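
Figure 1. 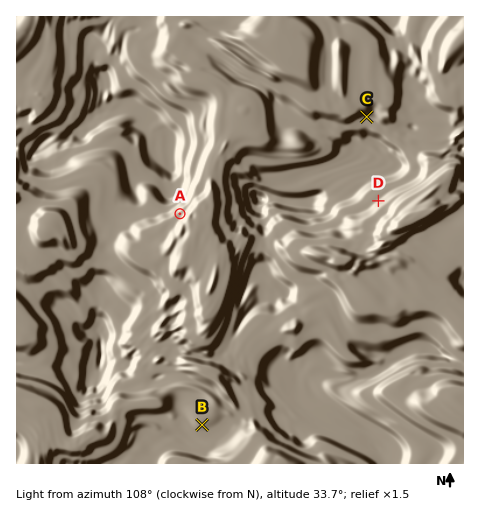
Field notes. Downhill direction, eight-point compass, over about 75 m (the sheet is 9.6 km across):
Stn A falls SE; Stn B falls N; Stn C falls N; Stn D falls SE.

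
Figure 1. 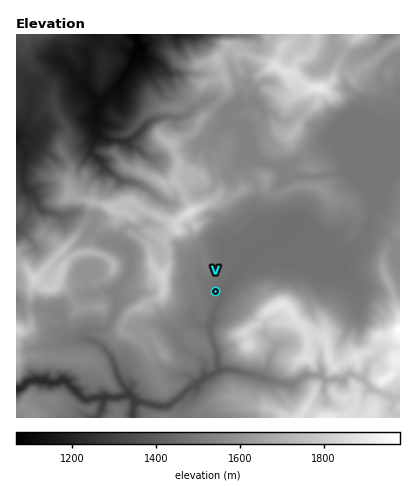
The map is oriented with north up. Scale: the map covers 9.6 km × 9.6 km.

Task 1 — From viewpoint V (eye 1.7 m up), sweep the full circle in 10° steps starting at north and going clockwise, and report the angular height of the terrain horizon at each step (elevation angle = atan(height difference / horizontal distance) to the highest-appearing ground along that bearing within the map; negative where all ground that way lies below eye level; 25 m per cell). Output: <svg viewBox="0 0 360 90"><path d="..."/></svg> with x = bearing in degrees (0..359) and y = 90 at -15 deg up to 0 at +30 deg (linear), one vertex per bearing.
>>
<svg viewBox="0 0 360 90"><path d="M0 48l10 4 10 0 10 1 10 3 10 1 10 1 10 0 10-5 10-6 10-15 10-4 10 3 10-1 10-2 10 0 10 9 10 12 10 6 10 2 10-1 10-1 10-4 10 1 10 0 10-3 10-11 10-6 10 0 10 0 10 4 10 5 10 2 10-5 10 1 10 3"/></svg>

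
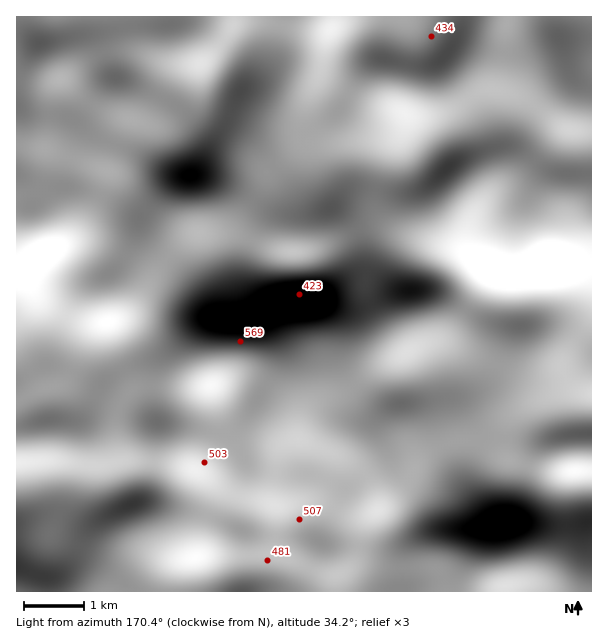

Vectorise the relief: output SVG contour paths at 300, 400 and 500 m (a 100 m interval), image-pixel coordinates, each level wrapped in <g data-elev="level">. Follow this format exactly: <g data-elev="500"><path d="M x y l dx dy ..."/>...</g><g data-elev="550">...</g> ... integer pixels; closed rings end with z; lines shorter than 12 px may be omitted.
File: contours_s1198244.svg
<g data-elev="300"><path d="M256 17l7 13 3 14 0 15-3 15-6 11-18 21-17 26-6 5-7 2-8-3-5-8-4-14-1-18 3-18 15-36 2-25"/></g><g data-elev="400"><path d="M153 591l0-12 6-9 19-9 20-3 12 2 11 8 4 10 0 13"/><path d="M591 553l-15 5-9-1-31-29-11-6-31-10-23-11-14-9-9-10-6-17-3-46-12-39 2-17 11-33 2-13-3-14-10-11-45-30-15-6-7 0-8 3-21 19-9 5-10 3-12 2-24-1-21-4-22-10-12-9-4-6-1-7 2-36-4-17-10-12-31-21-6-7-4-9-1-11-2-57 5-36-2-10-7-18"/><path d="M17 298l21 2 13 5 27 22 27 15 8 8 5 13 2 32 5 36 6 13 16 26 4 13-2 8-5 7-23 20-26 29-28 25-10 4-10 1-30-9"/><path d="M305 17l9 12 12 5 12-1 25-11 5 1 4 4 1 5-1 6-9 17-3 10 0 10 2 12 7 14 9 9 11 6 28 11 8 5 6 8 3 9 0 10-8 51 2 11 8 10 19 14 42 19 43 23 30 22 8 2 13 0"/></g><g data-elev="500"><path d="M503 591l9-19 1-8-1-6-5-6-9-5-10-3-11-1-18 3-7 3-5 5-2 10 2 27"/><path d="M318 570l8 1 7-5 6-9 2-18 2-5 34-23 7-9 5-11 4-23-1-33-3-14-11-25-2-13 2-15 9-29-1-9-3-3-5-2-25-3-31-7-17-1-36 4-18 0-50-10-18-5-8-6-5-9-5-49-4-14-5-5-6-2-7 1-8 2-8 7-4 9-2 47 5 10 20 17 7 12 9 49 12 35 1 28 3 11 10 10 22 12 11 7 45 50 25 18z"/><path d="M17 245l10 4 11 0 10-2 13-5 12-8 10-9 6-9 2-10-6-30 0-27-17-38-3-10-1-11 4-27-2-9-4-7-6-5-8-2-7 1-9 6-5 6-4 7-6 26"/><path d="M591 75l-27-39-10-19"/><path d="M467 17l-12 48-2 13 3 14 16 21 5 13-1 14-10 34 0 8 2 7 6 7 18 14 27 33 15 11 11 3 10 0 36-12"/></g>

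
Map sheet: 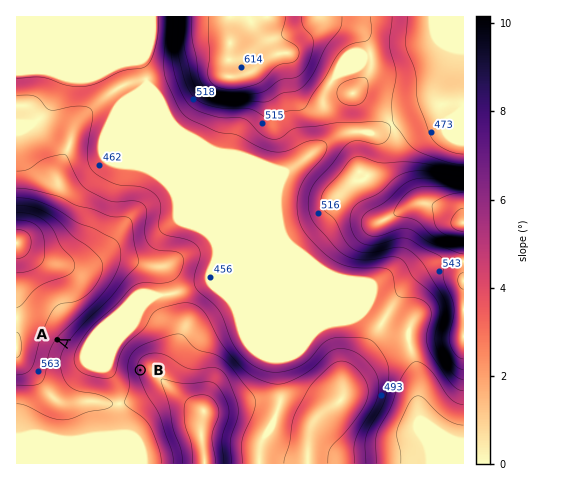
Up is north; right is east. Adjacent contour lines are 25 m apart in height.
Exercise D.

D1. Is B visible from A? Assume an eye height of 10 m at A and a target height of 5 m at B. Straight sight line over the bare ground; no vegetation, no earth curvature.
yes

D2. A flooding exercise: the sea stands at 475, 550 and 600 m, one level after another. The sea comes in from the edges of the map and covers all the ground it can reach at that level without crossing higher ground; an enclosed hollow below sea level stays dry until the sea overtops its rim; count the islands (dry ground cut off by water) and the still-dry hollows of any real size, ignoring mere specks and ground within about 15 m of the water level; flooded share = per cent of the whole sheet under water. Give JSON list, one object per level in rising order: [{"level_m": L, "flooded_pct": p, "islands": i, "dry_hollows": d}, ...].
[{"level_m": 475, "flooded_pct": 35, "islands": 0, "dry_hollows": 0}, {"level_m": 550, "flooded_pct": 80, "islands": 0, "dry_hollows": 0}, {"level_m": 600, "flooded_pct": 93, "islands": 0, "dry_hollows": 0}]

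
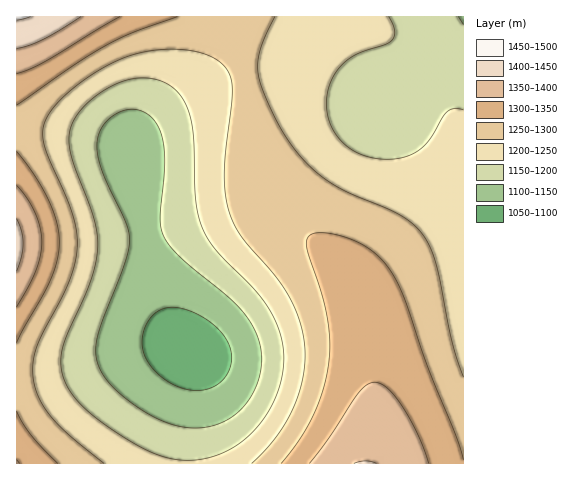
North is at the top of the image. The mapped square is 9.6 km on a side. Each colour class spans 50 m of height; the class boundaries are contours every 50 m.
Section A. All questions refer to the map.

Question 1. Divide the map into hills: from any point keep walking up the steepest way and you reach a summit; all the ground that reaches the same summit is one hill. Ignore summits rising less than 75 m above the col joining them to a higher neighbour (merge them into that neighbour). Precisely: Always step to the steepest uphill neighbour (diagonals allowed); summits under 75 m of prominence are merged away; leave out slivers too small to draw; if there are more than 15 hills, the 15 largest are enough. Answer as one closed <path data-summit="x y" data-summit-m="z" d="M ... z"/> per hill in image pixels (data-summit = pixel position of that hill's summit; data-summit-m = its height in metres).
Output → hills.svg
<path data-summit="365 463" data-summit-m="1402" d="M463 49l-89 64-3 0-21-21-22-12-31-8-38 0-29 6-38 16-35 24-24 23-3 5 0 12 27 135 14 36 11 15 11 11 2 17-7 70 0 22 276-1z"/><path data-summit="17 17" data-summit-m="1455" d="M463 16l-446 0-1 111 43 5 47 8 16 4 8 7 5-13 15-15 42-29 38-16 44-7 30 2 24 7 22 12 21 21 3 0 90-65z"/><path data-summit="17 244" data-summit-m="1416" d="M26 128l-10 1 0 245 18 0 28-3 90-24 21-1 14 4-16-21-14-36-28-143-7-6-16-4z"/>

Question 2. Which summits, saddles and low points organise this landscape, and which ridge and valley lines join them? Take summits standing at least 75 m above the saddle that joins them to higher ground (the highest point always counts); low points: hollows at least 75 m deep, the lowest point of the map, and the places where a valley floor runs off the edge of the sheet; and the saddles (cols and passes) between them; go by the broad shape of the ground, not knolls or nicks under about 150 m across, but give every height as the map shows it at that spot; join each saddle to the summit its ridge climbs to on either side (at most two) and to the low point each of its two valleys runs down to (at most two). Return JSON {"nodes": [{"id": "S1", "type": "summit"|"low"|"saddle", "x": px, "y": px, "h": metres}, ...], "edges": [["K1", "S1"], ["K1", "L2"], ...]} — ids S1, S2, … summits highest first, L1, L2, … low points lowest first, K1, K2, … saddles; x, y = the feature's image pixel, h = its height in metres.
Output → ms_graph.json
{"nodes": [
{"id": "S1", "type": "summit", "x": 18, "y": 17, "h": 1455},
{"id": "S2", "type": "summit", "x": 17, "y": 244, "h": 1416},
{"id": "S3", "type": "summit", "x": 364, "y": 463, "h": 1402},
{"id": "L1", "type": "low", "x": 190, "y": 351, "h": 1078},
{"id": "L2", "type": "low", "x": 463, "y": 17, "h": 1143},
{"id": "K1", "type": "saddle", "x": 17, "y": 129, "h": 1286},
{"id": "K2", "type": "saddle", "x": 244, "y": 75, "h": 1252}],
"edges": [["K1", "S1"], ["K1", "S2"], ["K1", "L1"], ["K2", "S1"], ["K2", "S3"], ["K2", "L1"], ["K2", "L2"]]}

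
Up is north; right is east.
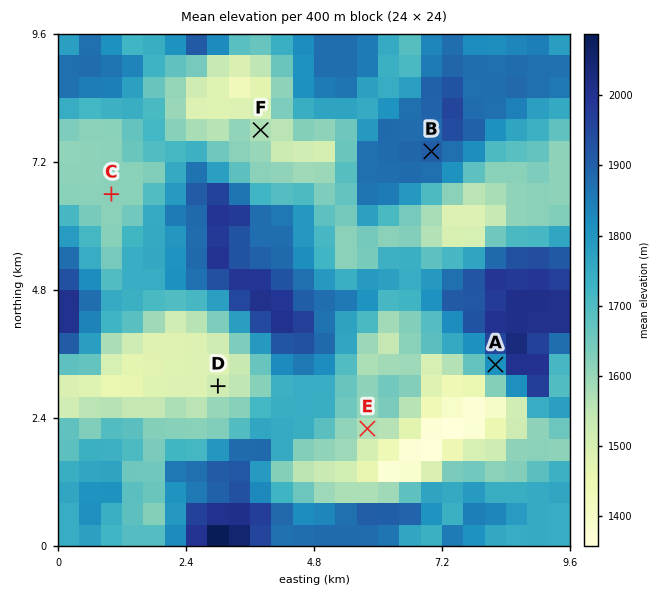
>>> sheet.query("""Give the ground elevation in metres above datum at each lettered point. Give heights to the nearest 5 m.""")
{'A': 1800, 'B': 1890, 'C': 1615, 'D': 1510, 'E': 1590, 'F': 1575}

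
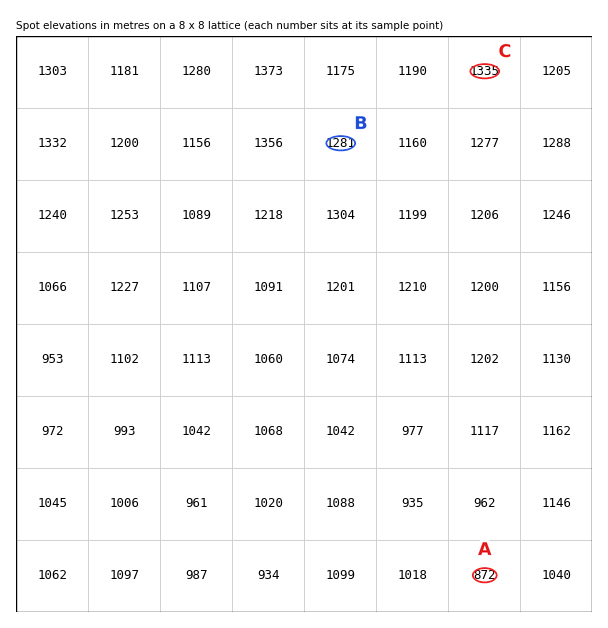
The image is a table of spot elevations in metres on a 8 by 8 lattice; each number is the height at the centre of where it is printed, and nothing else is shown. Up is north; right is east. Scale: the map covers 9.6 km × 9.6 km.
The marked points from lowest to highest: A B C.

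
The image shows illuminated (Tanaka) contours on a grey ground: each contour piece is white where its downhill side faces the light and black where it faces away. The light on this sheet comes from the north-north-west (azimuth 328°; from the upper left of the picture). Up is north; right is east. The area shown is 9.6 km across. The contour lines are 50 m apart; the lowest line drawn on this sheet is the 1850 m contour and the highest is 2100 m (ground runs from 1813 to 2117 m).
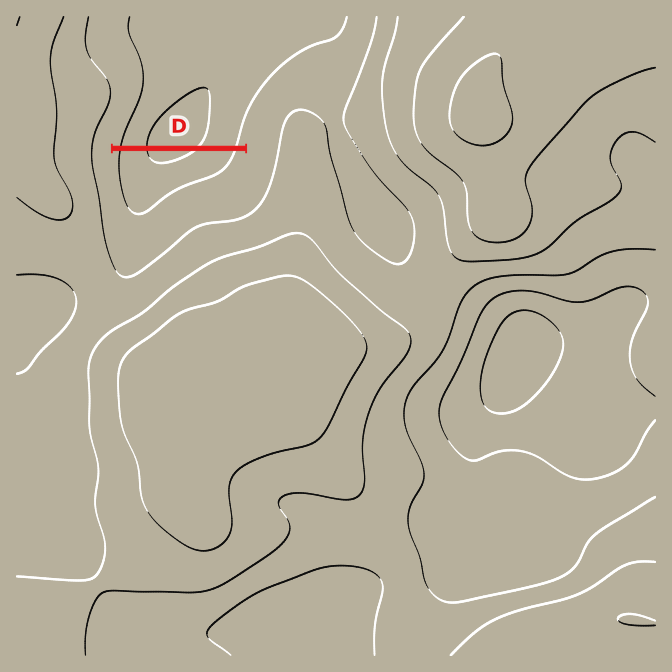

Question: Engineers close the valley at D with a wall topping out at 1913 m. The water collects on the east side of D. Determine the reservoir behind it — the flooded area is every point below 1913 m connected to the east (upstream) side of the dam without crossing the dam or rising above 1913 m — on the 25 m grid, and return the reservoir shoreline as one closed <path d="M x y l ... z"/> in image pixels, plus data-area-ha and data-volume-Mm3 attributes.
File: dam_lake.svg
<path d="M244 151l-130 0-1 29 1 2 0 10 2 1 0 7 2 2 0 6 5 12 5 6 7 3 10-1 10-7 18-19 6-4 20-9 20-3 10-5 7-8 5-8 0-3 3-7 0-4z" data-area-ha="146" data-volume-Mm3="39.29"/>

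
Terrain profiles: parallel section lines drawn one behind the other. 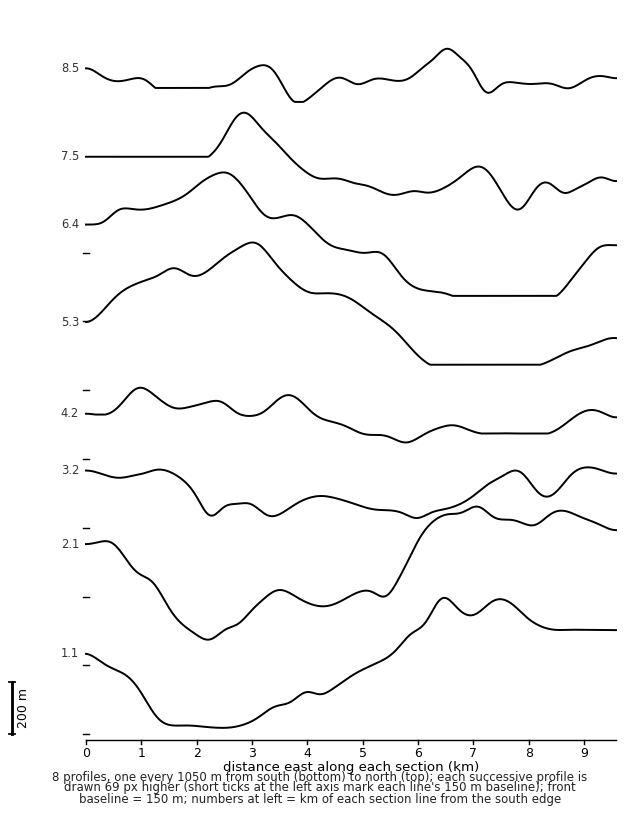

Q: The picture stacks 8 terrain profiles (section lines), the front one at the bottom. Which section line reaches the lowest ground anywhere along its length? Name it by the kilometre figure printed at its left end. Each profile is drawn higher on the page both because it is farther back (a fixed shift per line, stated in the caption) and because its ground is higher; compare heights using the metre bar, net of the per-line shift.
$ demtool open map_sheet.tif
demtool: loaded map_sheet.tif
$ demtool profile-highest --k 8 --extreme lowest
1.1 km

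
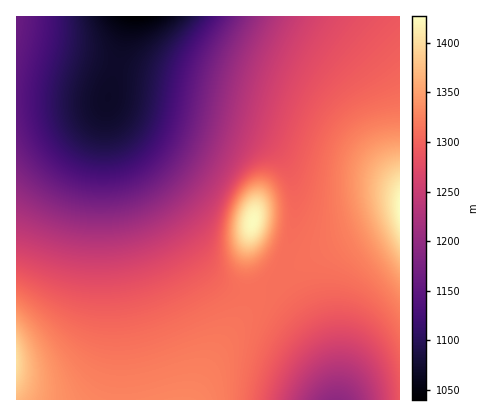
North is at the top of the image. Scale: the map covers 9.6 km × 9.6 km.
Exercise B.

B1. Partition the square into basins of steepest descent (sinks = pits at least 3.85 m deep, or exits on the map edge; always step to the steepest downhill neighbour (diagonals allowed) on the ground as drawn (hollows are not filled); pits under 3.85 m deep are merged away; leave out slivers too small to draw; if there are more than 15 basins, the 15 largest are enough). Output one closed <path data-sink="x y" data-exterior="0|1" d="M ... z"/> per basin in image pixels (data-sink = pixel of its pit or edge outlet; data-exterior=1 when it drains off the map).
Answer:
<path data-sink="138 16" data-exterior="1" d="M400 16l-384 0 0 384 176 0 18-38 40-60 1-12-4-26 3-29 1 13 7 14 14 12 8 2 62-34 36-16 22-8z"/><path data-sink="336 400" data-exterior="1" d="M400 219l-22 7-36 16-62 34-8-2-14-12-7-14-1-13-3 29 4 26-1 12-40 60-17 38 207 0z"/>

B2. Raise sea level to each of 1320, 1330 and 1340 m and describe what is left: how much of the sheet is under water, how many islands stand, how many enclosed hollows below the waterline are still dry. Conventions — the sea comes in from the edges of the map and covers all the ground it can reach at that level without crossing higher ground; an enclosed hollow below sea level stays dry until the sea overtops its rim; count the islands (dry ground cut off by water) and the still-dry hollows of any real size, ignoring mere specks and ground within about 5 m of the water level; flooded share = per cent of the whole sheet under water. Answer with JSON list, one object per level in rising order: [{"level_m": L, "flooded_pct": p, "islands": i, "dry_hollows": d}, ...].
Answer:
[{"level_m": 1320, "flooded_pct": 83, "islands": 1, "dry_hollows": 0}, {"level_m": 1330, "flooded_pct": 90, "islands": 1, "dry_hollows": 0}, {"level_m": 1340, "flooded_pct": 93, "islands": 1, "dry_hollows": 0}]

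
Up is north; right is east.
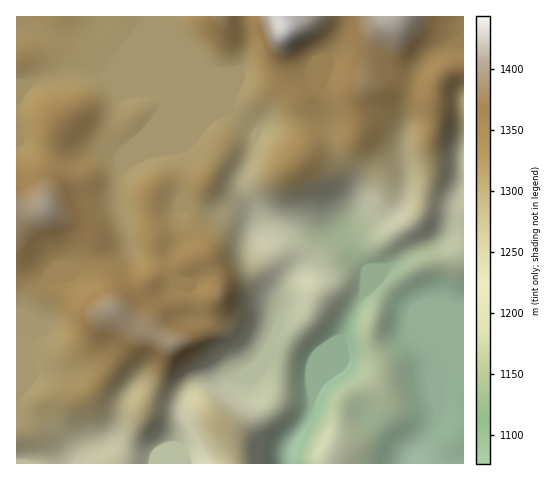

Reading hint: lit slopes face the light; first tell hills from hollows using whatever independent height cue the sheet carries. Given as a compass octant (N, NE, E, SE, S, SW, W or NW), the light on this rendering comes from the NW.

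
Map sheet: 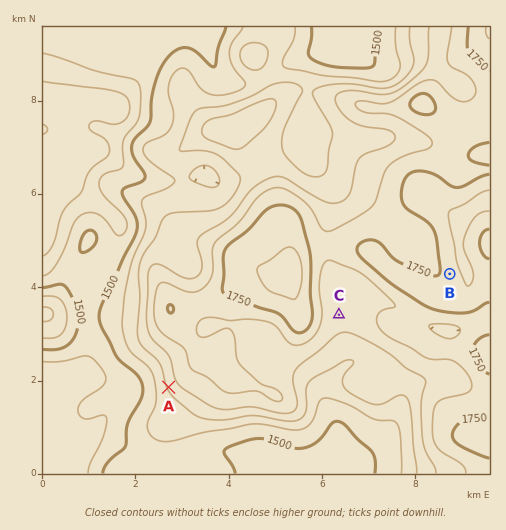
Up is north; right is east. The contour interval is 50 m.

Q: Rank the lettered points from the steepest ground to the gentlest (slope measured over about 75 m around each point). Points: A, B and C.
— A B C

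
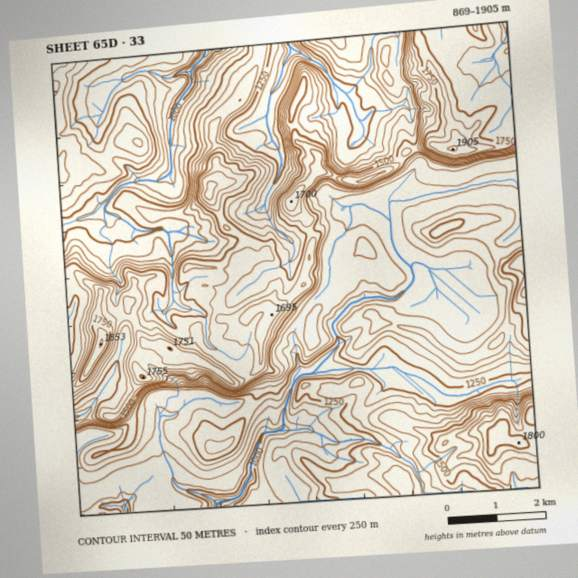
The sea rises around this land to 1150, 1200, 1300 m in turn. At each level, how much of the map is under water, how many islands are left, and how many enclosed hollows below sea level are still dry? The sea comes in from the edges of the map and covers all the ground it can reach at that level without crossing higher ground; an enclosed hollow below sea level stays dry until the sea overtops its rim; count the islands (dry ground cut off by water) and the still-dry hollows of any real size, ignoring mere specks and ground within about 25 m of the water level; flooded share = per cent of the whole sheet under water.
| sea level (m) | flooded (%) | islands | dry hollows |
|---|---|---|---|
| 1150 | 10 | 0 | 0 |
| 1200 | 17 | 0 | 0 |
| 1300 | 35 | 0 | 0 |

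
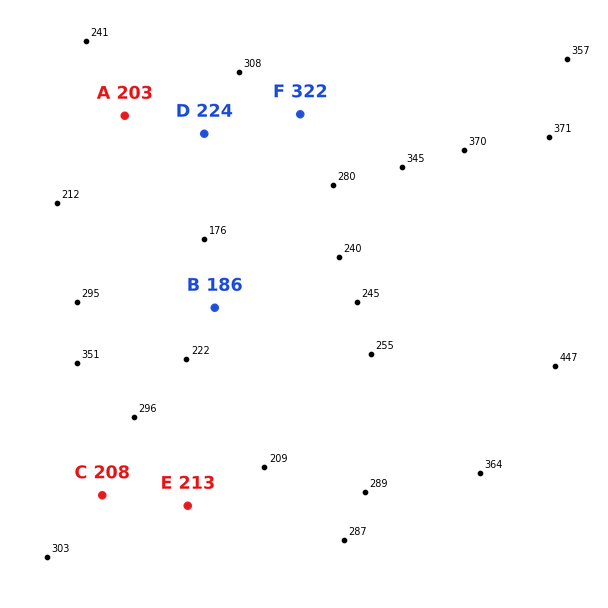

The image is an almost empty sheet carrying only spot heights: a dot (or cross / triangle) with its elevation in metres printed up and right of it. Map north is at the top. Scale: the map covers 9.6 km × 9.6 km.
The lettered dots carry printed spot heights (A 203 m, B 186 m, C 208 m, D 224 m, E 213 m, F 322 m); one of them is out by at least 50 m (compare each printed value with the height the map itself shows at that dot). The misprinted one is C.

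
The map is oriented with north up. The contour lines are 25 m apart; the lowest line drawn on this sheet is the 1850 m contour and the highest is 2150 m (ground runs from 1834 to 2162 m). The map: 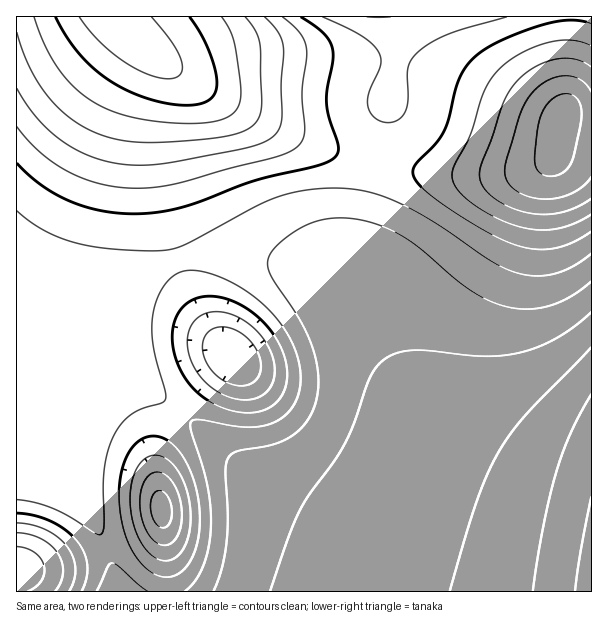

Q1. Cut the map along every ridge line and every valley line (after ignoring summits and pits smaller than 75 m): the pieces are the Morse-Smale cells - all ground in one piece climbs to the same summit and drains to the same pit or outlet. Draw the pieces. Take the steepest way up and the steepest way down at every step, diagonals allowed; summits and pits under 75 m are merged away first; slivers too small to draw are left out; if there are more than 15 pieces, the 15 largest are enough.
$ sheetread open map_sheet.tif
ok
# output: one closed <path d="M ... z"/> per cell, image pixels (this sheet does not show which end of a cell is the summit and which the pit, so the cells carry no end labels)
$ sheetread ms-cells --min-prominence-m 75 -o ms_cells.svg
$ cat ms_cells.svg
<path d="M395 16l-379 1 1 451 22 0 22 5 1-27 6-29 12-33 20-34 0-20 9-22 28-28 39-20 28-6 39 0 32 6 30 11 22 12 22 19 17 21 22 37 3 2-18-35-12-33-5-43 6-39 22-84 12-66 1-41z"/><path d="M591 16l-195 0 1 34-3 21-14 70-18 71-6 39 2 28 10 38 23 45 33 48 28 28 30 20 36 17 72 19 2 0z"/><path d="M243 254l-49 2-30 9-27 15-23 22-11 18-5 31 4 6 71 49 99 86 21 13 33 17 72 30 67 22 63 12 64 5-1-97-46-10-29-9-30-13-24-16-15-12-29-30-22-32-30-49-25-29-14-11-22-12-30-11z"/><path d="M99 352l-19 32-12 33-6 29-1 28 23 29 16 28 10 27 7 34 471-1-60-5-63-12-67-22-72-30-33-17-21-13-84-74-32-24-45-28-9-9z"/><path d="M39 468l-23 0 0 123 100 1 0-8-7-30-9-23-14-24-29-37z"/>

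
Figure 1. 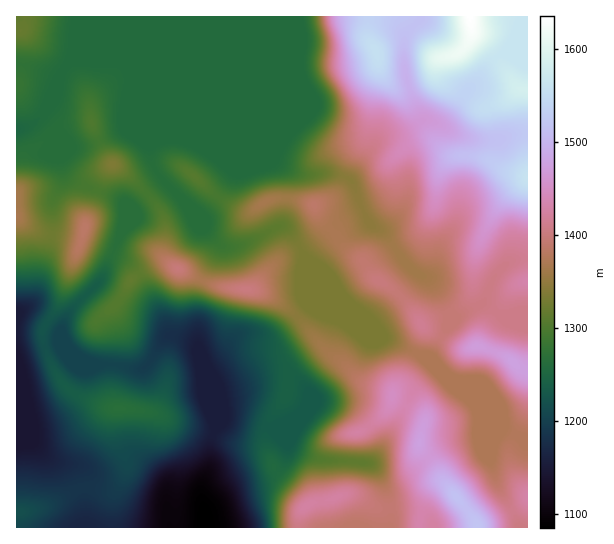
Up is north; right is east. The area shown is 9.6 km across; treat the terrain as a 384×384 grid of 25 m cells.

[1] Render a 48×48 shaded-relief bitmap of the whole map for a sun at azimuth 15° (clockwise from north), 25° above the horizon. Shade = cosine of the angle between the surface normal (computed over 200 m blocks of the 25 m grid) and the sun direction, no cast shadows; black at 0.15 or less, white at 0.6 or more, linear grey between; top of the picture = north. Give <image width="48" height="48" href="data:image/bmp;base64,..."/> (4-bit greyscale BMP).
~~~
<image width="48" height="48" href="data:image/bmp;base64,Qk32BAAAAAAAAHYAAAAoAAAAMAAAADAAAAABAAQAAAAAAIAEAAATCwAAEwsAABAAAAAAAAAAAAAAABEREQAiIiIAMzMzAERERABVVVUAZmZmAHd3dwCIiIgAmZmZAKqqqgC7u7sAzMzMAN3d3QDu7u4A////AIiIiIiIiZmZmZh2VFd3d3iImImXVozcqJmYiIiIiZmZmZh2VWiId3eJmYiGRq3smLuqmYiIiJmZmYdmZoq6mYiaqYdlWM7smLu7qZmYiIiIiIdmZ6zd3MvMuHdmjO7ambu7qpmYiHd3eHdmZ5ze7//9t2eJvu7Jq7u6qZiIiHZmd3ZmeJvN3e7bl3ib3u2pq7upiId4mHVWZ2Zmeau7mHdmZ3eb3duZq6qYd3d4iHZWd3d4mqqpZCIjV4ibzLqZqpmYd3Z3d3dniImZmpmamGVVV4mqqqmZmZmHd3ZmZneImpqZmZmazcunZ5qqqqmZmJmHd3d3eImru5mZmZmavcupd5qru6mZh5l2Z4maq7u8ypmJmZmZmZmZiJrN3KmYZZhmeau7zMu7upmImZmZdUaImZrNypmWRJhmm7vMzLqqqZiIiJmXMTeZq6vcqYh0RZdou6q7uqq7qZd3iJl0E2m7zM3KhlUzWIZquZiIeJq7qYd4iJhSNpvM3dyoYzM2m3aKmGVVZ5q7qXeIiIYzebu7zLl3ZmaKzXaKljRVaJqpmHeJmHQ2m7uqqYZnm7vN3XiYhmZ3iZmIh3d3ZUNpu7qZh2eJq83MuoqoeJmIiZhmZUQyEBSbqpmYdnmqmru6mXmXaLuZiIYyIQAAAEiqmZmHZou7qZqZmVZ2Vqu5h2MAAAACNoqpmZdlV6vLqYmZiERVRGq5h1EBI1eJmqqZmYZWeru6mIiZiFVFRFeZmFI1es3dy6mZmXZ5q7qZiIiZqVVVZVaJqFWLze7ty6mZl2eau6iIh3iJqmZWd3eJl3nP/ty8zLqYd3mruod4iIeImWZ3iYeJmbze7bmZq8uYeJq7uXd4iIiIiGeZmZiJrMzNy6h2ebqHeZq7qId3iJmHd4mqmaqZm7vMqZh2Z4h2iaqpiIh3eJmHZau6q926mIrLmHiIdmZniaqYd4h3iIiGVKqqvO25h4vKh3m8uYiaqqqXd4iIiId2VLuqvLqXZ6uoZ5vN7t3d3LqGeId3d3dmZe3Luph2ebqGeru83u7cy6h2Z4d3dmVneO3Lqph4q7l4vMqqq8upiHZnd3Z3ZVV4mbuqqqqszKmrzKmZmZmYdmZoiHd4h3iaqqqZmZrO26q7upmZmZmqmHd4mYd5qqqqqqqZmHm8upmqmZmZmZmruoiIiYiaupiZmZmZmImqmZmZmZmZmZmru5iHh3ial2Z3iImZmJqpmZmZmZmZmZmaqod3ZmiHZWd3Z4mZmaqpmZmZmZmZmZmZl1VVVXdkRomHZpmZmaupmZmZmZmZmZmZYyNERodEaJmYd5mZmaupmZmZmZmZmZmYQCREaJZFeImImqmZmqqpmZmZmZmZmZmXMkVmipZWZniJqpiImamZmZmZmZmZmZmXVWZ4moZnZWeJqneJmZmZmZmZmZmZmZmYdmZ5qoibqGaJmXeJmZmZmZmZmZmZmZmYZFaKuonMuYeJmZmZmZmZmZmZmZmZmZmXMliaqZq7mImZmZmZmZmZmZmZmZmZmZmWImiqqZmph4qqmQ=="/>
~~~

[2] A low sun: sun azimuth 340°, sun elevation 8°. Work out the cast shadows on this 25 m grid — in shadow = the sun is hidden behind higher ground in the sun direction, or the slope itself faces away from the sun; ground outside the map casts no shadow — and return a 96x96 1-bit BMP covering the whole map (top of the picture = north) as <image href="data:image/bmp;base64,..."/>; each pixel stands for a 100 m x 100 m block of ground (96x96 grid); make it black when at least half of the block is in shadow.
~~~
<image width="96" height="96" href="data:image/bmp;base64,Qk2+BAAAAAAAAD4AAAAoAAAAYAAAAGAAAAABAAEAAAAAAIAEAAATCwAAEwsAAAIAAAAAAAAA////AAAAAAAAAAAAAAAAAAAAAAAAAAAAAAAAAAAAAAAAAAAAAAAAAAAAAAAAAAAAAAAAAAAAAAAAAAAAAAAAAAAAAAAAAAAAAAAAAAAAAAAAAADAAAAAAAAAAAAAAADwAAAAAAAAAAAAAAD8AAAAAAAAAAAAAAD+AAAAAAAAAAAAAAB/AAAAAAAAAAAAAAB/gAAAA/AAAAAAAAA/gAAAD/AAAAAAAAA/gAAAP/gAAAAAAAAfAAAAP/gAAAAAAAAHAAAAP/gAAAAAAAADAAAAD/gAAAAAAAAAAAAAADgAAAAAAAAAAAAAAAAAAAAAAAAAAAAAAAAAAAAAAAAAAAAAAAAAAAAAAAAAAAAAAAAAAAAAAAAAAAAAAAAAAAAAAAAAAAAAAAAAAAAAAAAAAAAAAAAAAAAAAAAAAAAAAAAAAAEAAAAAAAAAMAAAAAAAAAAAAAAAcAAAB8AAAAAAAAAA4AAAH8AAAAAAAAAAgAAAH8AAAAAAAAAAAAAAP8AAAeAAAAAAAAAAH4AAA/gAOAwAAAAABwAAB/gAfP/AAAAAAAAAB+AA///AAAAAAAAABwAB///gAAAAAAAAAAAB///gAAAAAAAAAAAH///gAAAAAAAAAAAP///gAAAAAAAAAAA////AAAAAAAAAAAB////AAAAAAABAeAB///+AAAAAAADgfAD///4AAAAAAADwfgH///AAAAAAAADwfwH//AAAAAAAAABwf4D/wAAAAAAAAAAAP4A/gAAAAAAAAABAP4AAAAAAAAAAAADgH4AAAAAAAAAAAADAH4AAAAAAAAAAAAAAD8AAAAAAAAAAAAAAD8AAAAAAAAAAAAAAB8AAAAAAAAAAAAAAA8AAAAAAAAAAAAAAA8AAAAAAAAAAAAAAAcAAAAgAAAAAAAAAAMAAAA4AAAAAAAAAAAAAAA8AAAAAAAwAAAAAAAeAAAAAAB8AAAAAAAHAAAAAAA8AAAAAAAAAAAAAAAcAAAAAAAAAAAAAAAEAAAAAAAAAAAAAAAAAAAAAAAAAAAAAAAAAAAAAAAAAAAAAAAAAAAAAAAAAAAAAMAAAAAAAAAAAAAAAOAAAAAAAAAAAAAAAOAAAAAAAAAAAAAAAAAAAAAAAAAAAAAAAAAAAAAAAAAAAAAAAAAAAAAAAAAAAAAAAAAAAAAAAAAAAAAAAAAAAAAAAAAAAAAAAAAAAAAAAAAAAAAAAAAAAAAAAAAAAAAAAAAAAAAAAAAAAAAAAAAAAAAAAAAAAAAAAAAAAAAAAAAAAAAAAAAAAAAAAAAAAAAwDAAAAAAAAAAAAAAwCAAAAAAAAAAAAABgAAAAAAAAAAAAAAAAAAAAAAAAAAAAAAAAAOAAAAAAAAAAAAAAA/AAAAAAAAAAAAAAA/gAAAAAAAAAAAAAA/gAAAAAAAAAAAAAAPwAAAAAAAAAAAAAADwAAAAAAAAAAAAAAB4AAAAAAAAAAAAAAA4AAAAAAAAAAAAAAAAAAAAAAAAAAAAAAAAAAAAAAAAAAAAAAAAAAAAAAAAAAAAAAAAAAAAAAAAAAAAAAAAA="/>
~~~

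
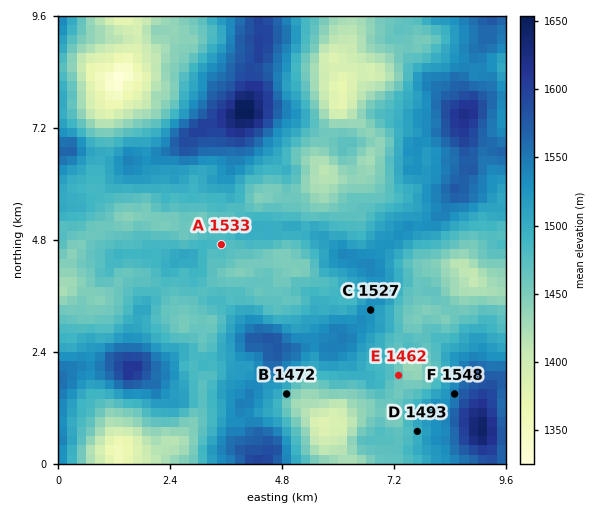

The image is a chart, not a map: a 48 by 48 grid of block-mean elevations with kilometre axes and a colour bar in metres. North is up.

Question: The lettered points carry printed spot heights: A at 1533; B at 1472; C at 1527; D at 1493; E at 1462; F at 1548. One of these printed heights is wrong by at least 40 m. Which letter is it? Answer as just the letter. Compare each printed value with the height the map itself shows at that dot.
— A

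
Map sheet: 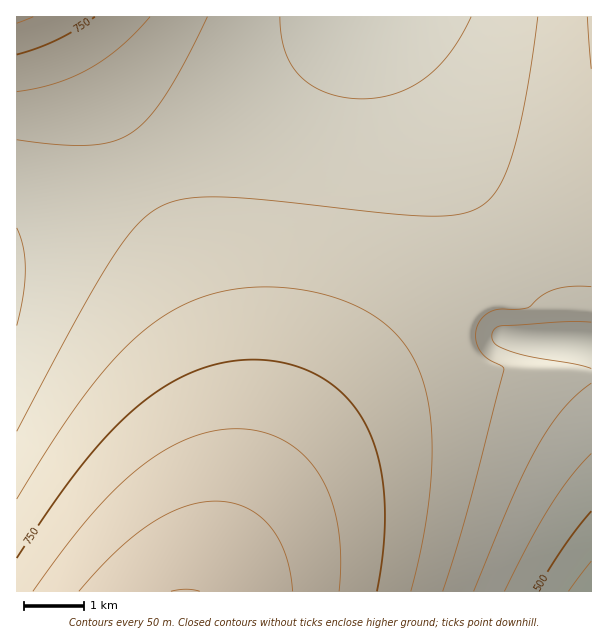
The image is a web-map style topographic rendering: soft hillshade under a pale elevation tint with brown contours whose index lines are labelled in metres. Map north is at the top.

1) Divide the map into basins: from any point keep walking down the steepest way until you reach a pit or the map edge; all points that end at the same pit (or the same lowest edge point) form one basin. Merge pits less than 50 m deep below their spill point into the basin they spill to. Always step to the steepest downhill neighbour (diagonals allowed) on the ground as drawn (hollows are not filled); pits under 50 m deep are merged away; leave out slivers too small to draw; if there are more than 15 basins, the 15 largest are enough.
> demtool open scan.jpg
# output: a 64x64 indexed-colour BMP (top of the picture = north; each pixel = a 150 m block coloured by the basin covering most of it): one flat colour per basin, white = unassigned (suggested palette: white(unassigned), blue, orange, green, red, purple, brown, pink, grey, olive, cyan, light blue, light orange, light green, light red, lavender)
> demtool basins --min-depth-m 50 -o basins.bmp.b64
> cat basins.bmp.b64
<image width="64" height="64" href="data:image/bmp;base64,Qk12CAAAAAAAAHYAAAAoAAAAQAAAAEAAAAABAAQAAAAAAAAIAAATCwAAEwsAABAAAAAAAAAA////ALR3HwAOf/8ALKAsACgn1gC9Z5QAS1aMAMJ34wB/f38AIr28AM++FwDox64AeLv/AIrfmACWmP8A1bDFACIiIiIiIiIiIiIhMzMzMzMzMzMzMzMzMzMzMzMzMzMzIiIiIiIiIiIiIiEzMzMzMzMzMzMzMzMzMzMzMzMzMzMiIiIiIiIiIiIiIhMzMzMzMzMzMzMzMzMzMzMzMzMzMyIiIiIiIiIiIiIiEzMzMzMzMzMzMzMzMzMzMzMzMzMzIiIiIiIiIiIiIiIRMzMzMzMzMzMzMzMzMzMzMzMzMzMiIiIiIiIiIiIiIhEzMzMzMzMzMzMzMzMzMzMzMzMzMyIiIiIiIiIiIiIiIRMzMzMzMzMzMzMzMzMzMzMzMzMzIiIiIiIiIiIiIiIhEzMzMzMzMzMzMzMzMzMzMzMzMzMiIiIiIiIiIiIiIiERMzMzMzMzMzMzMzMzMzMzMzMzMyIiIiIiIiIiIiIiIRETMzMzMzMzMzMzMzMzMzMzMzMzIiIiIiIiIiIiIiIhERMzMzMzMzMzMzMzMzMzMzMzMzMiIiIiIiIiIiIiIiIRETMzMzMzMzMzMzMzMzMzMzMzMyIiIiIiIiIiIiIiIhEREzMzMzMzMzMzMzMzMzMzMzMzIiIiIiIiIiIiIiIiERETMzMzMzMzMzMzMzMzMzMzMzMiIiIiIiIiIiIiIiIREREzMzMzMzMzMzMzMzMzMzMzMyIiIiIiIiIiIiIiIhERERMzMzMzMzMzMzMzMzMzMzMzIiIiIiIiIiIiIiIiEREREzMzMzMzMzMzMzMzMzMzMzMiIiIiIiIiIiIiIiIRERERMzMzMzMzMzMzMzMzMzMzMyIiIiIiIiIiIiIiIhERERETMzMzMzMzMzMzMzMzMzMzIiIiIiIiIiIiIiIiEREREREzMzMzMzMzMzMzMzMzMzMiIiIiIiIiIiIiIiERERERERMzMzMzMzMzMzMzMzMzMyIiIiIiIiIiIiIiIRERERERETMzMzMzMzMzMzMzMzMzIiIiIiIiIiIiIiIhEREREREREzMzMzMzMzMzMzMzMzMiIiIiIiIiIiIiIiERERERERERMzMzMzMzMzMzMzMzMyIiIiIiIiIiIiIiIRERERERERETMzMzMzMzMzMzMzMzIiIiIiIiIiIiIiIhEREREREREREzMzMzMzMzMzMzMzMiIiIiIiIiIiIiIhERERERERERERMzMzMzMzMzMzMzMyIiIiIiIiIiIiIiERERERERERERETMzMzMzMzMzMzMzIiIiIiIiIiIiIiIREREREREREREREzMzMzMzMzMzMzMiIiIiIiIiIiIiIhERERERERERERERMzMzMzMzMzMzMyIiIiIiIiIiIiIhERERERERERERERETMzMzMzMzMzMzIiIiIiIiIiIiIiERERERERERERERERETMzMzMzMzMzMiIiIiIiIiIiIiIREREREREREREREREREzMzMzMzMzMyIiIiIiIiIiIiIRERERERERERERERERERMzMzMzMzMzIiIiIiIiIiIiIhERERERERERERERERERERMzMzMzMzMiIiIiIiIiIiIhERERERERERERERERERERETMzMzMzMyIiIiIiIiIiIiEREREREREREREREREREREREzMzMzMzIiIiIiIiIiIiIREREREREREREREREREREREREzMzMzMiIiIiIiIiIiIRERERERERERERERERERERERERMzMzMyIiIiIiIiIiIhERERERERERERERERERERERERERMzMzIiIiIiIiIiIhERERERERERERERERERERERERERETMzMiIiIiIiIiIiERERERERERERERERERERERERERERETMyIiIiIiIiIiEREREREREREREREREREREREREREREREzIiIiIiIiIiIREREREREREREREREREREREREREREREREiIiIiIiIiIRERERERERERERERERERERERERERERERESIiIiIiIiIhERERERERERERERERERERERERERERERERIiIiIiIiIhEREREREREREREREREREREREREREREREREiIiIiIiIiERERERERERERERERERERERERERERERERESIiIiIiIiERERERERERERERERERERERERERERERERERIiIiIiIiIREREREREREREREREREREREREREREREREREiIiIiIiIRERERERERERERERERERERERERERERERERESIiIiIiIhERERERERERERERERERERERERERERERERERIiIiIiIhEREREREREREREREREREREREREREREREREREiIiIiIiERERERERERERERERERERERERERERERERERESIiIiIiERERERERERERERERERERERERERERERERERERIiIiIiIREREREREREREREREREREREREREREREREREREiIiIiIRERERERERERERERERERERERERERERERERERESIiIiIRERERERERERERERERERERERERERERERERERERIiIiIhEREREREREREREREREREREREREREREREREREREiIiIhERERERERERERERERERERERERERERERERERERESIiIiERERERERERERERERERERERERERERERERERERERIiIiEREREREREREREREREREREREREREREREREREREREiIiIRERERERERERERERERERERERERERERERERERERESIiIRERERERERERERERERERERERERERERERERERERER"/>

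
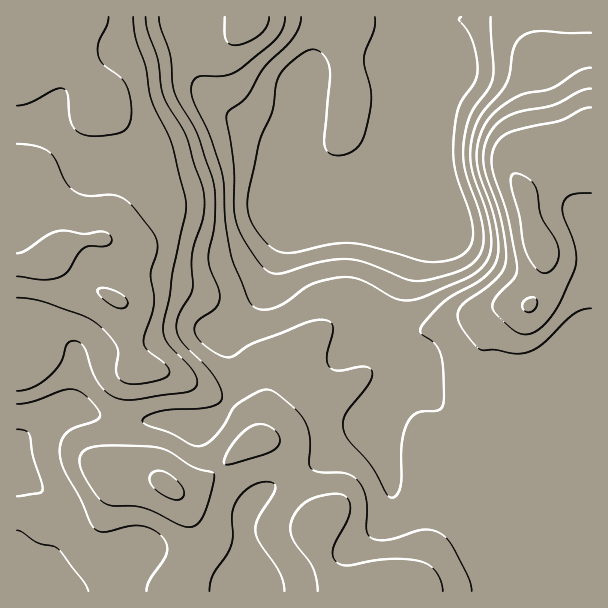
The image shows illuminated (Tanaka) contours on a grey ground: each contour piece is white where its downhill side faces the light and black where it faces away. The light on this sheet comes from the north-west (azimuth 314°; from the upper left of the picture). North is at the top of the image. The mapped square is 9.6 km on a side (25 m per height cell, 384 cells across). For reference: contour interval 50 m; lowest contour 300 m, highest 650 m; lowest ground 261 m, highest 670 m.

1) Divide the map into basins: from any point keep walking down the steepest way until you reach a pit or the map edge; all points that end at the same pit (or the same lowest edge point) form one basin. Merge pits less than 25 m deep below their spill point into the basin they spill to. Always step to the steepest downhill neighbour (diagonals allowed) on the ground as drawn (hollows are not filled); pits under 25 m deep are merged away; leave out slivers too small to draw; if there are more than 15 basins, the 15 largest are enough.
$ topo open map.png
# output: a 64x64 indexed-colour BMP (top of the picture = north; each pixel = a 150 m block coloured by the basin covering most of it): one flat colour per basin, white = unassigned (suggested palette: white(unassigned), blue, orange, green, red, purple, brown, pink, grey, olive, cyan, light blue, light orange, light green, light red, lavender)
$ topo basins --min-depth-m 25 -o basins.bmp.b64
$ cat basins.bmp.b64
<image width="64" height="64" href="data:image/bmp;base64,Qk12CAAAAAAAAHYAAAAoAAAAQAAAAEAAAAABAAQAAAAAAAAIAAATCwAAEwsAABAAAAAAAAAA////ALR3HwAOf/8ALKAsACgn1gC9Z5QAS1aMAMJ34wB/f38AIr28AM++FwDox64AeLv/AIrfmACWmP8A1bDFACIiIiIiIiIiIhERERERERERERERERERERERERERERERIiIiIiIiIiIiEREREREREREREREREREREREREREREREiIiIiIiIiIiIhERERERERERERERERERERERERERERESIiIiIiIiIiIiERERERERERERERERERERERERERERERIiIiIiIiIiIiIREREREREREREREREREREREREREREREiIiIiIiIiIiIiERERERERERERERERERERERERERERESIiIiIiIiIiIiIRERERERERERERERERERERERERERERIiIiIiIiIiIiIREREREREREREREREREREREREREREREiIiIiIiIiIiIhERERERERERERERERERERERERERERESIiIiIiIiIiIiERERERERERERERERERERERERERERERIiIiIiIiIiIiEREREREREREREREREREREREREREREREiIiIiIiIiIiERERERERERERERERERERERERERERERESIiIiIiIiIiERERERERERERERERERERERERERERERERIiIiIiIhEREREREREREREREREREREREREREREREREREiIiIiIiERERERERERERERERERERERERERERERERERESIiIiIiIRERERERERERERERERERERERERERERERERERIiIiIiIhEREREREREREREREREREREREREREREREREREiIiIiIiERERERERERERERERERERERERERERERERERESIiIiIiIRERERERERERERERERERERERERERERERERERIiIiIiIhEREREREREREREREREREREREREREREREREREiIiIiIiIRERERERERERERERERERERERERERERERERESIiIiIiIhERERERERERERERERERERERERERERERERERIiIiIiIiEREREREREREREREREREREREREREREREREREiIiIiIiIRERERERERERERERERERERERERERERERERESIiIiIiIiERERERERERERERERERERERERERERERERERIiIiIiIiIREREREREREREREREREREREREREREREREREiIiIiIiIhERERERERERERERERERERERERERERERERESIiIiIiIiERERERERERERERERERERERERERERERERERIiIiIiIiIREREREREREREREREREREREREREREREREREiIiIiIiIRERERERERERERERERERERERERERERERERESIiIiIiIhERERERERERERERERERERERERERERERERERIiIiIiIiEREREREREREREREREREREREREREREREREREiIiIiIiERERERERERERERERERERERERERERERERERESIiIiIhERERERERERERERERERERERERERERERERERERIiIiIhEREREREREREREREREREREREREREREREREREREiIiIRERERERERERERERERERERERERERERERERERERERESIRERERERERERERERERERERERERERERERERERERERERERERERERERERERERERERERERERERERERERERERERERERERERERERERERERERERERERERERERERERERERERERERERERERERERERERERERERERERERERERERERERERERERERERERERERERERERERERERERERERERERERERERERERERERERERERERERERERERERERERERERERERERERERERERERERERERERERERERERERERERERERERERERERERERERERERERERERERERERERERERERERERERERERERERERERERERERERERERERERERERERERERERERERERERERERERERERERERERERERERERERERERERERERERERERERERERERERERERERERERERERERERERERERERERERERERERERERERERERERERERERERERERERERERERERERERERERERERERERERERERERERERERERERERERERERERERERERERERERERERERERERERERERERERERERERERERERERERERERERERERERERERERERERERERERERERERERERERERERERERERERERERERERERERERERERERERERERERERERERERERERERERERERERERERERERERERERERERERERERERERERERERERERERERERERERERERERERERERERERERERERERERERERERERERERERERERERERERERERERERERERERERERERERERERERERERERERERERERERERERERERERERERERERERERERERERERERERERERERERERERERERERERERERERERERERERERERERERERERERERERERERERERERERERERERERERERERERERERERERERERERERERERERERERERERERERERERERERERERERERERERERERERERERERERERERERERERERERERERERERERERERERERERERERERERERERERERERERERERERERERERERERERERERERERERERERERERERERERERERERERERERERERERERERERERERERERERERERERERERERERERERERERERERERERERERERERERERERER"/>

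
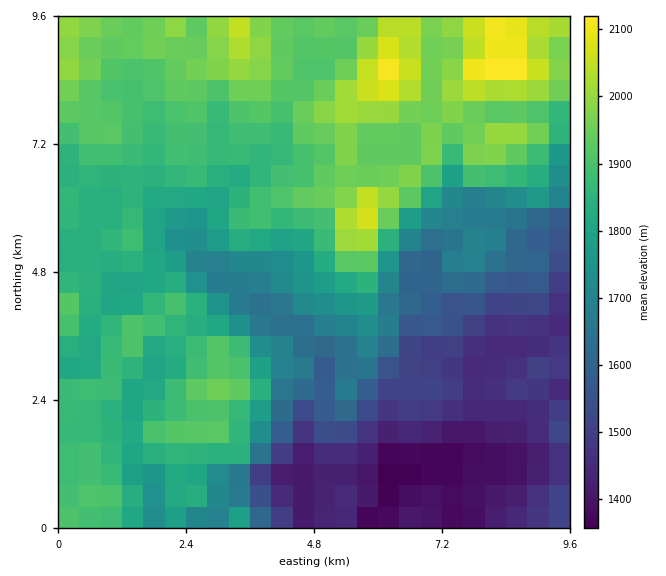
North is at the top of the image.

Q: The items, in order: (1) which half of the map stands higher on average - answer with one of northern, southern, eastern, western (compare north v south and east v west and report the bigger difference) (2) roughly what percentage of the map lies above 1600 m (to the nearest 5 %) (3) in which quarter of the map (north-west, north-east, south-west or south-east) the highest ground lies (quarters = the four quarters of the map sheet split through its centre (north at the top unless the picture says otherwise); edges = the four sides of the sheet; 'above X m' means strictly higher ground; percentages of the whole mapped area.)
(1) The northern half stands higher on average than the southern half.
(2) Roughly 75 % of the ground is higher than 1600 m.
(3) The highest point lies in the north-east quarter of the map.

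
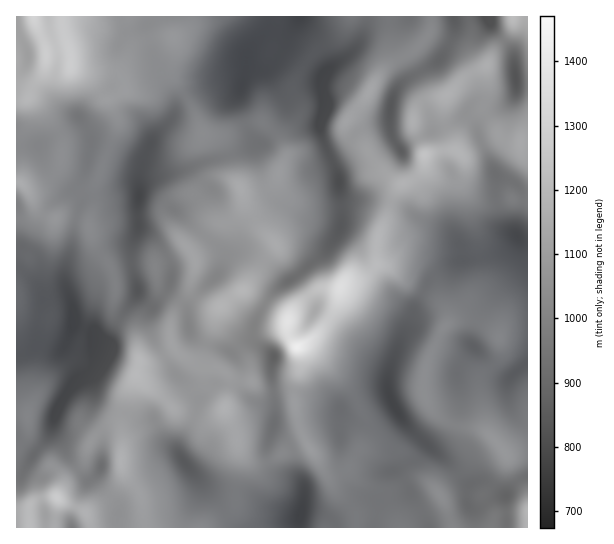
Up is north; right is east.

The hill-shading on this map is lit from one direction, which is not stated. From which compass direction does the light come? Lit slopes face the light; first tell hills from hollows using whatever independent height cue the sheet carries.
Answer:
E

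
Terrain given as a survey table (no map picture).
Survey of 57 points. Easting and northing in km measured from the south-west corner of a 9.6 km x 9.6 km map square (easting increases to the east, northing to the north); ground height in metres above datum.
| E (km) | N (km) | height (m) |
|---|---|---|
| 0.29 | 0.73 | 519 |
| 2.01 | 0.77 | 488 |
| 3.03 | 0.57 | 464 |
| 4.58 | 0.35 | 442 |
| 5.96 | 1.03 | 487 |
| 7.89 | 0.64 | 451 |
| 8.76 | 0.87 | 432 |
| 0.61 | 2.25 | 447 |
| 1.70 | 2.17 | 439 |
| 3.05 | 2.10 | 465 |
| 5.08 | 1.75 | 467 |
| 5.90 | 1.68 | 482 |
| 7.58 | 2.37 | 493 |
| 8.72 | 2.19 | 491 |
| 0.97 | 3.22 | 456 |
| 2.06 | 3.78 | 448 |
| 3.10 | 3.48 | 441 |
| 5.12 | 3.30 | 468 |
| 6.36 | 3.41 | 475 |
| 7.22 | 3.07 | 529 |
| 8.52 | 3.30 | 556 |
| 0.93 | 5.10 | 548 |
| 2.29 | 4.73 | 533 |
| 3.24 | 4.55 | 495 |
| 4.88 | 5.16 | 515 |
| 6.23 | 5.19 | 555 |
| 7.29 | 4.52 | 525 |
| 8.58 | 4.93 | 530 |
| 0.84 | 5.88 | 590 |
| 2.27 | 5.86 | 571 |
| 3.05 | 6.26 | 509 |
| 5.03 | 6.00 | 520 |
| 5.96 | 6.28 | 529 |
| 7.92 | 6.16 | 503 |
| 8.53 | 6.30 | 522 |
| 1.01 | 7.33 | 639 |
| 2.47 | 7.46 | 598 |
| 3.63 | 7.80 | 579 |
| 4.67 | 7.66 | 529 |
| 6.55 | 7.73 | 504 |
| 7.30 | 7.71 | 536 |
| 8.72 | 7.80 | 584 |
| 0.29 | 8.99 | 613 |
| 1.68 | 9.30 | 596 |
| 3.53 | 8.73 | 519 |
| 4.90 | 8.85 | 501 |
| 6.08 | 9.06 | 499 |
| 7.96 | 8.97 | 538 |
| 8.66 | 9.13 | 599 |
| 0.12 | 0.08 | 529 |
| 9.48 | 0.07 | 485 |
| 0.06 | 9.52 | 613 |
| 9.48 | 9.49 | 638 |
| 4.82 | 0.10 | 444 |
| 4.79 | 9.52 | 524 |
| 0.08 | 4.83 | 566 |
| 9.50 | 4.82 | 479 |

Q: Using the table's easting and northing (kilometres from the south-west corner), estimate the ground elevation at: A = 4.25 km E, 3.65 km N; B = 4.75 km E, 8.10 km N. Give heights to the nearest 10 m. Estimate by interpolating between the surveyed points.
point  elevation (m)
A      450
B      510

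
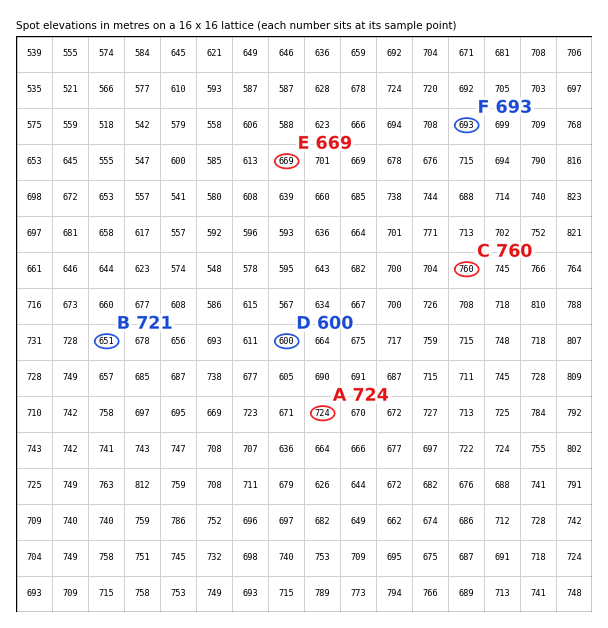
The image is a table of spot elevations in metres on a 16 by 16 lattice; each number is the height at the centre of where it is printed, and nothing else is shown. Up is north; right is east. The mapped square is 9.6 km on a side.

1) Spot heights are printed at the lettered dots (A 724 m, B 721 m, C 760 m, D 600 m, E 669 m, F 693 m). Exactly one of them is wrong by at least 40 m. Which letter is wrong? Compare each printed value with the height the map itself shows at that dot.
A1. B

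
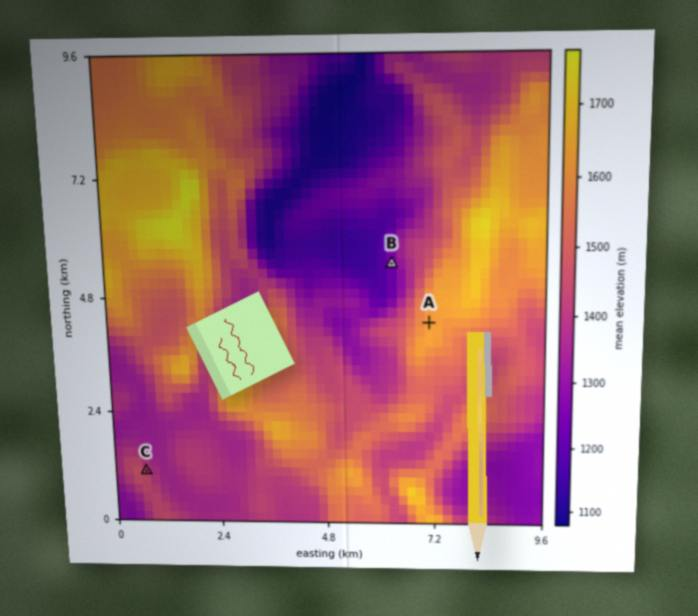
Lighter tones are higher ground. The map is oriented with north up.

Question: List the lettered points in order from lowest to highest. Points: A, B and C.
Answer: B C A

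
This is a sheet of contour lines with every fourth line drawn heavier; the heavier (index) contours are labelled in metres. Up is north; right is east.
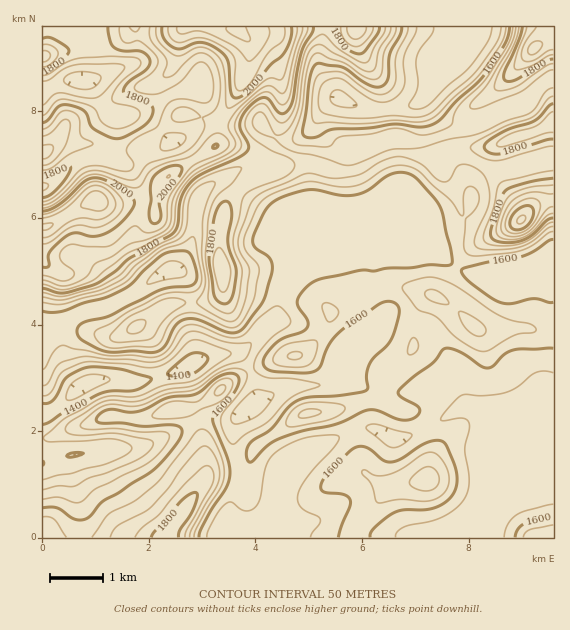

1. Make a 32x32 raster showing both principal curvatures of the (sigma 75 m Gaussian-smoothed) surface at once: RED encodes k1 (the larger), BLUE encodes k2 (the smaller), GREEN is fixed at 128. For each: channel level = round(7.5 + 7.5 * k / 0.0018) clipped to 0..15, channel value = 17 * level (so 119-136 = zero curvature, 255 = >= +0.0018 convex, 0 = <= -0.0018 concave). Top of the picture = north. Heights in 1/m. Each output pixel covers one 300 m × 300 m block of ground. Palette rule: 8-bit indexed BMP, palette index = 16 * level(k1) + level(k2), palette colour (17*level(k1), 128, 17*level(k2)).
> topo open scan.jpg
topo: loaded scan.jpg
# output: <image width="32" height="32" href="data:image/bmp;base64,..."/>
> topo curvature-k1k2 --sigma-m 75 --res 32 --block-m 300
<image width="32" height="32" href="data:image/bmp;base64,Qk02CAAAAAAAADYEAAAoAAAAIAAAACAAAAABAAgAAAAAAAAEAAATCwAAEwsAAAABAAAAAAAAAIAAABGAAAAigAAAM4AAAESAAABVgAAAZoAAAHeAAACIgAAAmYAAAKqAAAC7gAAAzIAAAN2AAADugAAA/4AAAACAEQARgBEAIoARADOAEQBEgBEAVYARAGaAEQB3gBEAiIARAJmAEQCqgBEAu4ARAMyAEQDdgBEA7oARAP+AEQAAgCIAEYAiACKAIgAzgCIARIAiAFWAIgBmgCIAd4AiAIiAIgCZgCIAqoAiALuAIgDMgCIA3YAiAO6AIgD/gCIAAIAzABGAMwAigDMAM4AzAESAMwBVgDMAZoAzAHeAMwCIgDMAmYAzAKqAMwC7gDMAzIAzAN2AMwDugDMA/4AzAACARAARgEQAIoBEADOARABEgEQAVYBEAGaARAB3gEQAiIBEAJmARACqgEQAu4BEAMyARADdgEQA7oBEAP+ARAAAgFUAEYBVACKAVQAzgFUARIBVAFWAVQBmgFUAd4BVAIiAVQCZgFUAqoBVALuAVQDMgFUA3YBVAO6AVQD/gFUAAIBmABGAZgAigGYAM4BmAESAZgBVgGYAZoBmAHeAZgCIgGYAmYBmAKqAZgC7gGYAzIBmAN2AZgDugGYA/4BmAACAdwARgHcAIoB3ADOAdwBEgHcAVYB3AGaAdwB3gHcAiIB3AJmAdwCqgHcAu4B3AMyAdwDdgHcA7oB3AP+AdwAAgIgAEYCIACKAiAAzgIgARICIAFWAiABmgIgAd4CIAIiAiACZgIgAqoCIALuAiADMgIgA3YCIAO6AiAD/gIgAAICZABGAmQAigJkAM4CZAESAmQBVgJkAZoCZAHeAmQCIgJkAmYCZAKqAmQC7gJkAzICZAN2AmQDugJkA/4CZAACAqgARgKoAIoCqADOAqgBEgKoAVYCqAGaAqgB3gKoAiICqAJmAqgCqgKoAu4CqAMyAqgDdgKoA7oCqAP+AqgAAgLsAEYC7ACKAuwAzgLsARIC7AFWAuwBmgLsAd4C7AIiAuwCZgLsAqoC7ALuAuwDMgLsA3YC7AO6AuwD/gLsAAIDMABGAzAAigMwAM4DMAESAzABVgMwAZoDMAHeAzACIgMwAmYDMAKqAzAC7gMwAzIDMAN2AzADugMwA/4DMAACA3QARgN0AIoDdADOA3QBEgN0AVYDdAGaA3QB3gN0AiIDdAJmA3QCqgN0Au4DdAMyA3QDdgN0A7oDdAP+A3QAAgO4AEYDuACKA7gAzgO4ARIDuAFWA7gBmgO4Ad4DuAIiA7gCZgO4AqoDuALuA7gDMgO4A3YDuAO6A7gD/gO4AAID/ABGA/wAigP8AM4D/AESA/wBVgP8AZoD/AHeA/wCIgP8AmYD/AKqA/wC7gP8AzID/AN2A/wDugP8A/4D/ALmWlpaYl6e45YNidoeHd3eHhoenlXV1doaHd3eGpcm4qZZ1h5iHdob46HJ0h4eHh4Z2hZe3h3aFhYWGh4eFhIWXloWXh4d3hqj3poGXl4aGp5d2dZenp6ippoWHh4eGhoeHl5eXmJeHh7f5o5aXdoaHqKeXl6e3uLqohYeHh4d3hHWFdoaHhpeYl+ijpKd1doaHl6iolZaouZeFd4eIh4emc4FxcXFydYeo2IKl2IZ0dXWGqJh1dJe3lnZ3d4eHh9b216Z0lZRxgrXHc5W39rZ0g4KThHSDgpWnh4d3d3eHgrb3+fj29/fGpbNic3SV+Pnox5V1lrinhYaHh3d3d4fDgHOmuJWV2fn19rZxdYOkx8fWxqanl5eXh3aGh4eHd+hjcYCAcHCShITo+8R0g3CAgXSGhpaGdXaHhoeHh4d3x5VkcnFykqBwYYLV48THp7alhYeYqKiHh3Z2l5d3d3e3pbW2qIanyINjcYBwpdn66ZZ0hoeHp6iXdXWnhnaGdpeVx/f46Mi5hGN1pbKAlZalxnV0dnaXqIWFqLmnpqinloSllaXp6MaEdIfJyHJyc4SnuIZ0dZemdJeoqKenmJaCkXBwgIK2+ff0x+mnlpSWqKiYp6d1dZant6iXdoaYhpXJpqWDkICUpZHU+IaGhYWYmIiHl6a3yLmoh3V1doZ29/nnx6iWcXFjUMb6ppaGhYaHh4eHhpaGl5WDdHWGhnfFZISWuKaVUWKB+PiFlZaHd3Z2h4iHhnZ2hbWUgoGCdcVjdZaXtueGspDW9VRkh4eHh3eHh4eHd3aGpvb2xrNg+dWFp5aE1/zFkMf4hnR2h4eHd4eHh4eHdZeVlOb8+4Cz9vfK2LSm+IVwpvmmdXR1dnaGhoaHh3Z1p5Zzhdr58ECF6f3Xw7T1lFCRx8WldXR0dIWVhHV2dIW2dWO0tsjVkHDF15Rypvr4g3CAptfYt6W3yMinZGR0yKh1hbSDhIbagJCQcnSipPb115ORlcjY1simptfWtta4loWVk3Fxcvi2pse1x9lyYZT5++XFlIOFlaamlqenpqfH1vb556Z0tOiVhmV1tsSFgrTUc1KyxHCVuLfG2Nm1ppWDgqX49vaD6seUdGJypurXpfWDMLX3k4J0cnCQgGJ01teUgIBi6JK1hKTWx6aio3Rj5fdwxPiFU2Nyk7WUdHKV2Pe2g3DEsHBiY5TY+NeVY2OW+sXE6HRiU4XX16aFdYNzpvfYg4D5g4SEcXBxtMZkU5TmtqXXcpKEpviWdXV3dnNzt/bmYvrl1sbGp4OV1mRjlca4ltdygaboxXV1dXZ3dnJzxvv0s3V2hai3s8jr9vboyKi5ytXAxvzZyLalloeHdVKE5bU="/>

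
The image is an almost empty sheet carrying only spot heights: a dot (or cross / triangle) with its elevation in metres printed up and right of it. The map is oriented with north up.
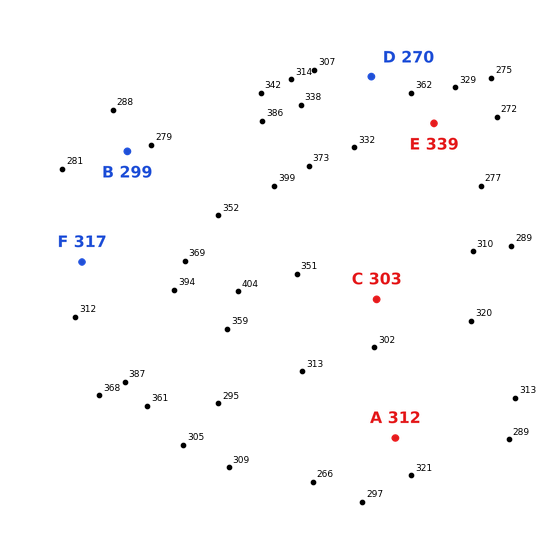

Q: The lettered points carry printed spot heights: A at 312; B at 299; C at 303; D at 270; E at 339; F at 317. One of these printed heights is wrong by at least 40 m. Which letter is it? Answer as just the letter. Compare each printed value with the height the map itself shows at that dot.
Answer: D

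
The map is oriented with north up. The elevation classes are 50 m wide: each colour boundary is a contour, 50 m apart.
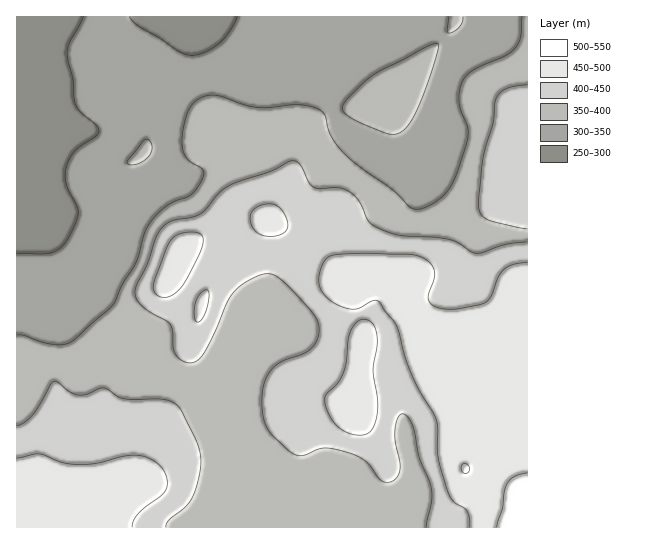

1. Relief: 260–510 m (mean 390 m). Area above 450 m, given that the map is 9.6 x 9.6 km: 16.1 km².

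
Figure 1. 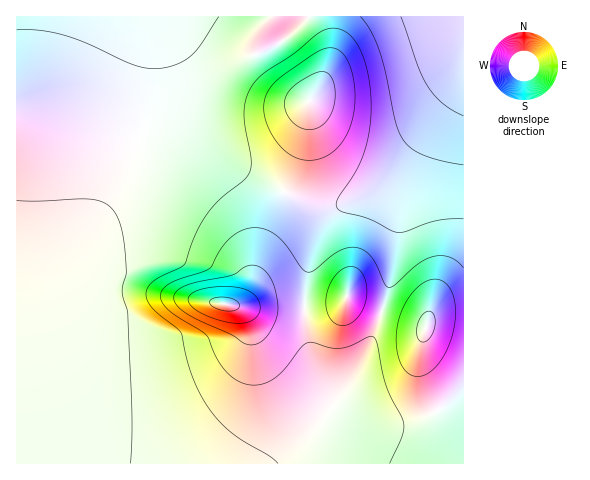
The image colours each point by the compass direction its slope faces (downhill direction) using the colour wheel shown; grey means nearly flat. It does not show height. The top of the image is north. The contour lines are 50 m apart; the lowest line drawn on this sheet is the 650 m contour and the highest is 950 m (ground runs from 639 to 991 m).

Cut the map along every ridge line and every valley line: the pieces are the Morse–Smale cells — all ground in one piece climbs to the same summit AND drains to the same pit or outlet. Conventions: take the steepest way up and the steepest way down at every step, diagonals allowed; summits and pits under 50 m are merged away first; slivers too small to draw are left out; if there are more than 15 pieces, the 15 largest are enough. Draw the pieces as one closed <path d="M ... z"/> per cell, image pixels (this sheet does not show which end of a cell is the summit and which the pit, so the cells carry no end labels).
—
<path d="M151 16l-135 1 0 446 447 1 1-11-2-5-27-36-15 8-18 4-27-1-36-13-9 0-3 3 5-13-22-50-6-42-53 0-17-3 11-7 7-13 12-49 20-43-55-30-34-23-25-23-7-12-3-13-4-51z"/><path d="M463 16l-135 0 3 20-1 24-12 29-9 13-3 27-4 19-18 44 32 13 21 1 23-8 25-15 21-23 58-83z"/><path d="M327 16l-18 0-21 21-11 8-25 11-21 4-20-1-12-6-11-12-12-25-24 0 5 36 3 40 7 20 15 17 26 20 41 26 35 17 8-17 10-27 4-19 3-27 9-13 12-29 1-24z"/><path d="M463 81l-34 51-22 43-6 20-7 69-13 48 46 15-7 24 0 21 6 21 9 19 16-11 13-15z"/><path d="M463 78l-67 94-20 18-39 17-12 11-8 17-8 28-4 21 0 24 29-3 9-3 4-5 17 9 18 5 12-47 7-69 6-20 19-37 32-47 6-10z"/><path d="M384 312l-4 3-7 22-17 38-29 38 3-3 9 0 36 13 27 1 18-4 15-8-9-19-6-21 0-21 7-24z"/><path d="M285 192l-21 44-12 49-7 13-10 7 16 3 53-1 4-38 9-34 8-17 17-12-21 0z"/><path d="M347 297l-8 7-35 4 6 42 8 22 13 24 1 10 24-31 17-38 8-23 0-3-23-7z"/><path d="M308 16l-130 0-1 2 11 23 11 12 12 6 20 1 21-4 25-11 11-8z"/><path d="M463 387l-12 14-15 11 27 40z"/>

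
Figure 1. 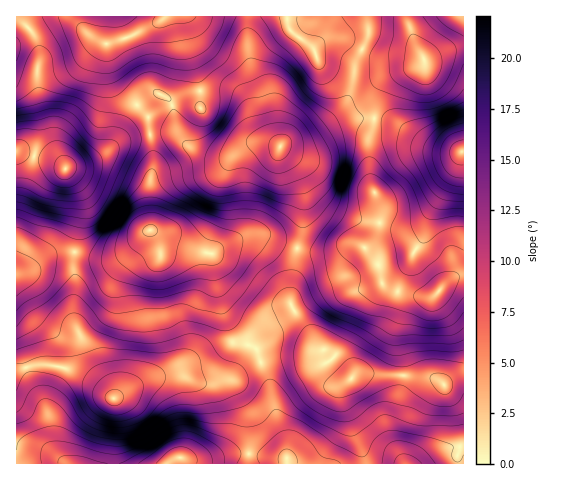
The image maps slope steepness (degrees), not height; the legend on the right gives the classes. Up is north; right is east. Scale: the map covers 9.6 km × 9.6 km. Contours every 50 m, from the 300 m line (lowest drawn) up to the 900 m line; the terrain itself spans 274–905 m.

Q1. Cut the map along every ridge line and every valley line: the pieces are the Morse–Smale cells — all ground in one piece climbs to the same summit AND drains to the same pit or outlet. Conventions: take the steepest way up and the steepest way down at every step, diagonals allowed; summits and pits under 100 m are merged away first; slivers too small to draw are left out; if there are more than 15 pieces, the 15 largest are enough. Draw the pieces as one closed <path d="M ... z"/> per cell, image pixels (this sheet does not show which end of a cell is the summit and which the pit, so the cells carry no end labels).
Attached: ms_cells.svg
<path d="M260 362l-11 5-17 12-17 5-14 0-21-9-22 1-26 11-19 12-23-19-21-10-19-5-15 0-13 3-6 4 0 91 164 1 1-6 22 2 32-6 51 4 0-18-11-29-6-29z"/><path d="M152 231l-7 2-21 20-11 5-17 0-22-6-1 18 3 22-3 23 3 11 18 42 12 14 7 16 33-18 19-5 15 0 21 9 14 0 17-5 17-12 12-5-6-15-18-4-5-6-16-54-4-28-40-13z"/><path d="M358 245l-11 0-18 7-18 0-13-4-2 3-6 53 19 26 7 16 9 4 11 10 15 18 11-5 45 2 25 3 12 7 10-6 9-1 1-102-13 4-20 17-32-5-17-8-4-21-14-16z"/><path d="M246 16l-80 0-7 6-29 15-23 8 7 32 8 13 15 15 20-12 10 5 5 7 4 21 5 11 8 10 12 5 16 5 10 0 26-14 10-1 17 5-6-17-6-28-17-39z"/><path d="M158 93l-10 3-11 9 11 12 5 30 1 15-4 17 0 51 22 12 38 12 17-10 21-9 15 0 34 13 5-14 2-37-7-23-15-20-2-7-18-5-9 1-26 14-10 0-16-5-12-5-6-7-7-14-6-25z"/><path d="M165 16l-148 0-1 135 38 10 12 8 19-6 19-9 12-14 12-24 8-11-14-15-8-13-7-32 23-8 29-15z"/><path d="M286 16l-39 1 4 46 17 39 6 28 6 16 34-6 23-16 13-4 24-1 1-21 6-14 7-6 29-11 7-5-1-4-49-4-27-14-11-2-16 5-6 7-24-19z"/><path d="M378 119l-4 0-6 20 0 15 3 29 9 25 0 14-6 17-9 9 13 4 18-7 13 0 4 2 19 19 8 12 1 10 10-8 13-6 0-122-11-1-22-5-33-22z"/><path d="M374 119l-24 1-13 4-23 16-28 3-6 4 2 7 15 20 7 23-2 37-5 14 2 1 30 3 18-7 20 2 7-8 6-17 0-14-10-32-2-37 5-12z"/><path d="M263 235l-15 0-7 3-19 8-10 7 4 30 7 28 10 29 22 7 3 3 2 11 21-4 19 0 21-6-7-9-5-12-19-26 1-21 6-34z"/><path d="M368 373l-13 2-13 15 1 13 18 46 3 15 59 0 23-15 13-3-5-40-10-21-4-4-8-3z"/><path d="M137 105l-9 11-14 28-10 10-13 7-26 8 9 14 7 18 0 15-7 34 3 3 19 5 17 0 11-5 26-23 0-51 4-17-1-15-5-30z"/><path d="M323 350l-23 7-19 0-20 5 8 20 6 29 11 29 1 23 76 1 1-8-22-58 0-8 9-11-9-1-11-10z"/><path d="M74 252l-20 1-23 16-15 5 0 97 19-6 27 2 28 13 22 18-6-16-12-14-18-42-3-11 3-23z"/><path d="M463 49l-12 1-26 9-6 7-31 12-7 6-5 10-2 24 22 5 35 23 22 5 10 0z"/>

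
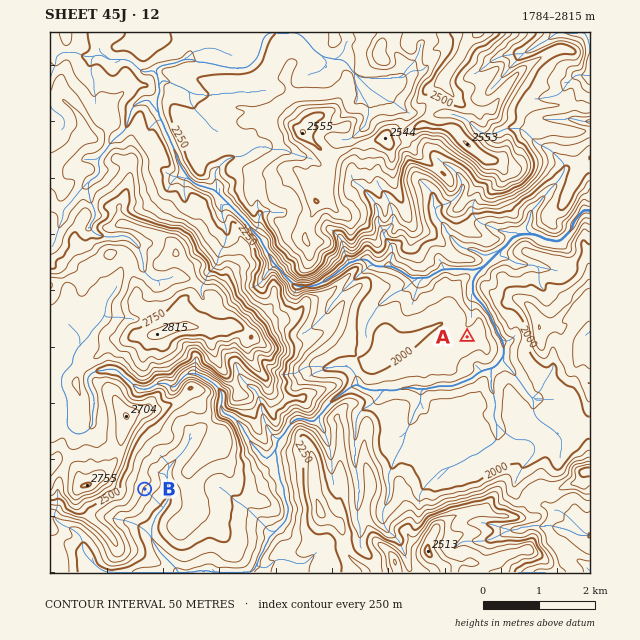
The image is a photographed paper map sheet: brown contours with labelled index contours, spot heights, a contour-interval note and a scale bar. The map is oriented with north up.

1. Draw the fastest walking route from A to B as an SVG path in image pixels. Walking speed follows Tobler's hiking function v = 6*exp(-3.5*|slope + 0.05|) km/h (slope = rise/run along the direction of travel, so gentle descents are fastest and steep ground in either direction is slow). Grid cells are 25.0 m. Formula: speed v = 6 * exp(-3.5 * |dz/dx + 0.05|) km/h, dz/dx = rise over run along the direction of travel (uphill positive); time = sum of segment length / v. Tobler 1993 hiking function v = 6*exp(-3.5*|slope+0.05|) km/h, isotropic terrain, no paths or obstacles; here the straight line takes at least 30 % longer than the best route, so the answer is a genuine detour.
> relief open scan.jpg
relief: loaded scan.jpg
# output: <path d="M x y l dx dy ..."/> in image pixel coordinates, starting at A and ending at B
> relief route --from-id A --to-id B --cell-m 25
<path d="M467 337l-25 13-20 19-28 14-10 0-6 3-15 0-3 2-7 0-8 4-5 3-18 18-3 1-4 5-3 1-12 0-6 3-6 5-3 5-4 8-3 3-2 6-3 2-2 3-4 4-1 3 3 6-2 3-3 3-2 5-6 6-17 8-51 0-5-3-5-4-8-4-13 7-12 0"/>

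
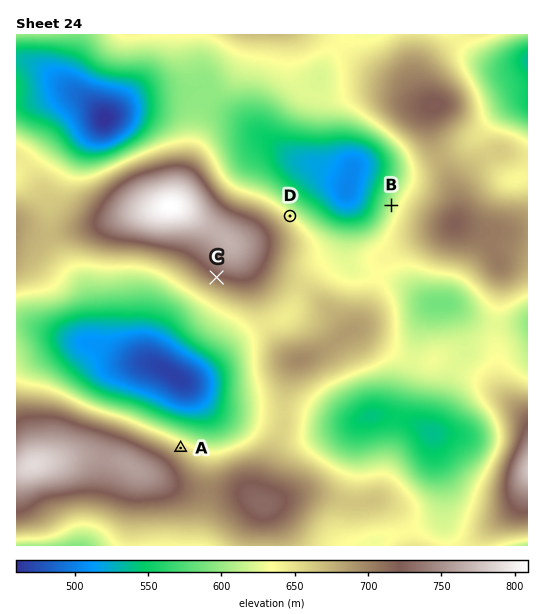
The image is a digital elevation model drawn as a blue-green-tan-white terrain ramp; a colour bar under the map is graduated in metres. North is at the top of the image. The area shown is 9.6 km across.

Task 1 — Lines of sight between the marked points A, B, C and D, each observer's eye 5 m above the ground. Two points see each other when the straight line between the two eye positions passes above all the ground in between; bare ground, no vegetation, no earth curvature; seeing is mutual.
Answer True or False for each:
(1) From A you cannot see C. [False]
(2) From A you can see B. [False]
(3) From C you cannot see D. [True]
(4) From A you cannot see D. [True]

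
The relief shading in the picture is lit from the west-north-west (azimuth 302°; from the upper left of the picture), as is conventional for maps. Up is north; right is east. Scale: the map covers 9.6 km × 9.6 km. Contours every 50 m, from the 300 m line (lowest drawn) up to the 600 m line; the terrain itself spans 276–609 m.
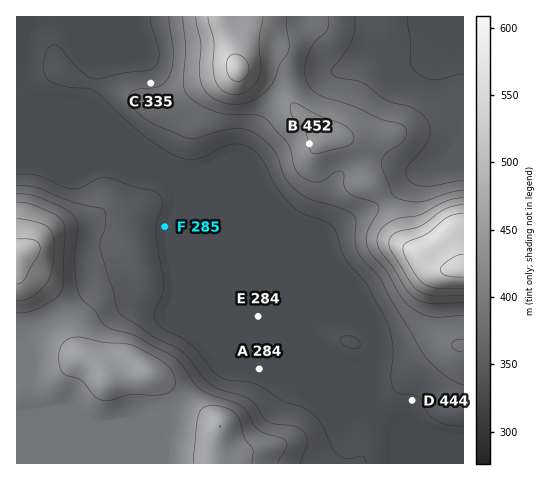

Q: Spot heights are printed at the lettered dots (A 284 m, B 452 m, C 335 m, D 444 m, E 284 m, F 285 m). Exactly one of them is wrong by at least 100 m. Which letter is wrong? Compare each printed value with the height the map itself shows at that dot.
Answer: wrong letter D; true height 294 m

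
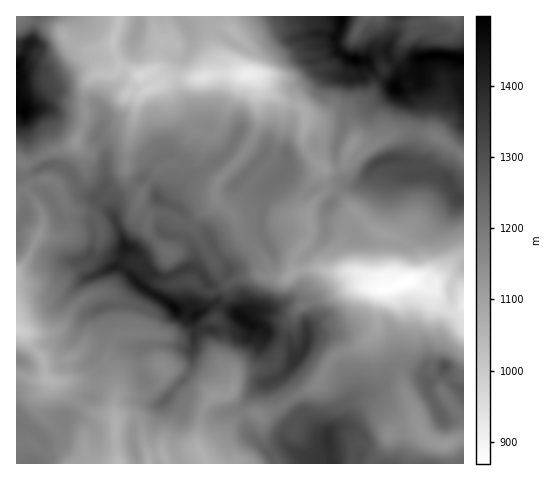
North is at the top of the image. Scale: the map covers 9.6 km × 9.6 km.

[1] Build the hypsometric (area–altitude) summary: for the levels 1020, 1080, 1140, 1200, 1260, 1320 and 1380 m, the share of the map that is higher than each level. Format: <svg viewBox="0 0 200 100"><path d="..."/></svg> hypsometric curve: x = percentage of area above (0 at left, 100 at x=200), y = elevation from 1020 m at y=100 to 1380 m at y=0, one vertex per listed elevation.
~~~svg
<svg viewBox="0 0 200 100"><path d="M188 100l-15-17-31-16-48-17-41-17-23-16-15-17"/></svg>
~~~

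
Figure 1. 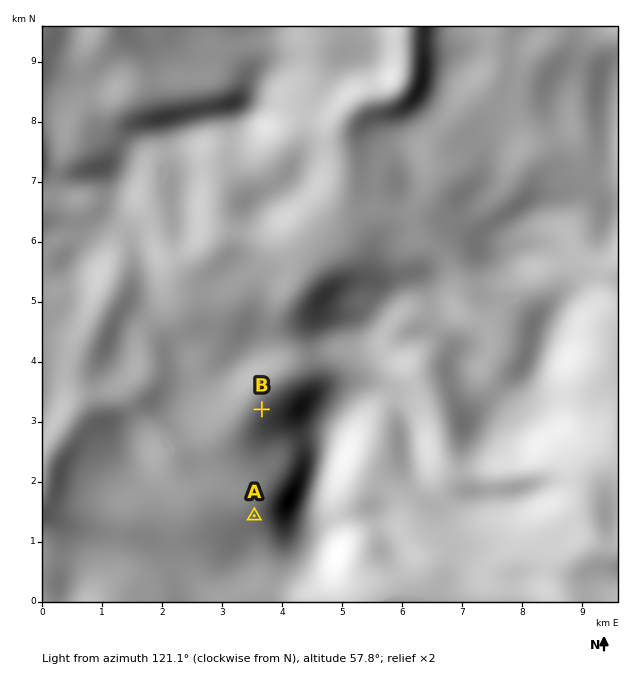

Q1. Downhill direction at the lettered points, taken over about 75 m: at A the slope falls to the NW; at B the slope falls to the W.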